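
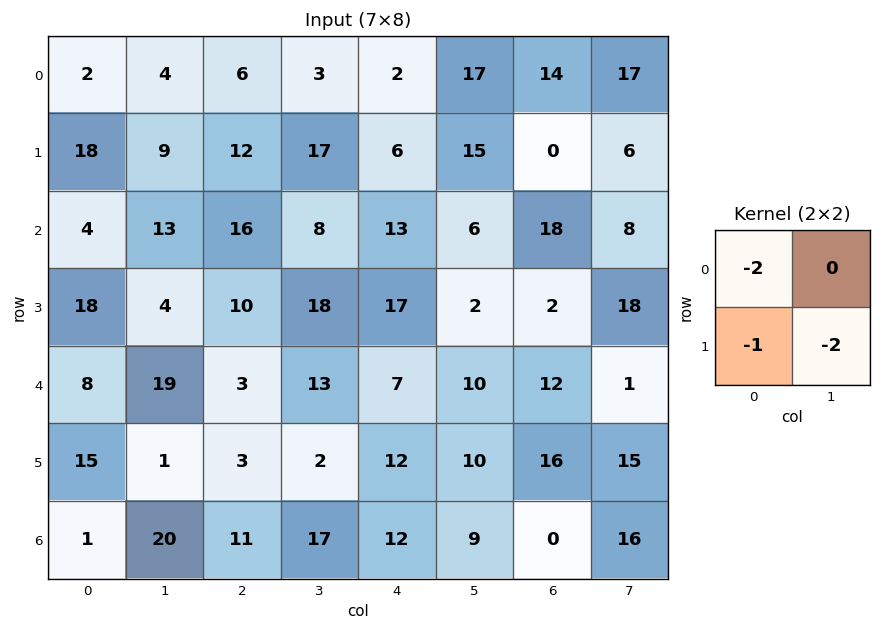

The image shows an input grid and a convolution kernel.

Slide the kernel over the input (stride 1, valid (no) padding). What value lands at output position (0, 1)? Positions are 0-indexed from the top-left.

The receptive field on the input at this output position is [4 6 / 9 12]. Elementwise product with the kernel and sum: 4·-2 + 9·-1 + 12·-2.

-41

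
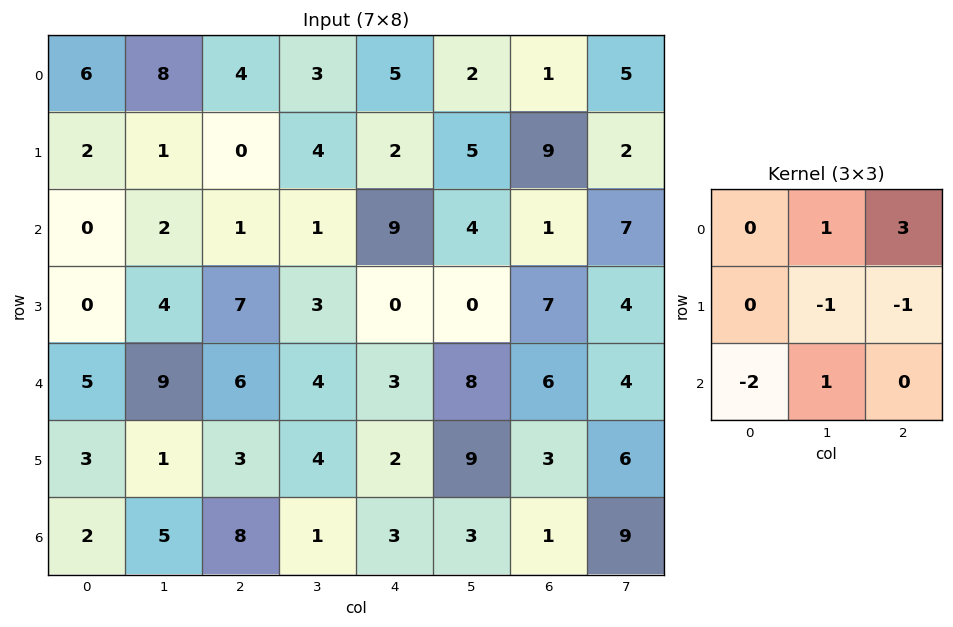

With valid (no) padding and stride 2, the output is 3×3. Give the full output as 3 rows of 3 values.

21 11 -23
-7 17 2
24 -8 11

Output[0,0]: The receptive field on the input at this output position is [6 8 4 / 2 1 0 / 0 2 1]. Elementwise product with the kernel and sum: 8·1 + 4·3 + 1·-1 + 0·-1 + 0·-2 + 2·1.
Output[0,1]: The receptive field on the input at this output position is [4 3 5 / 0 4 2 / 1 1 9]. Elementwise product with the kernel and sum: 3·1 + 5·3 + 4·-1 + 2·-1 + 1·-2 + 1·1.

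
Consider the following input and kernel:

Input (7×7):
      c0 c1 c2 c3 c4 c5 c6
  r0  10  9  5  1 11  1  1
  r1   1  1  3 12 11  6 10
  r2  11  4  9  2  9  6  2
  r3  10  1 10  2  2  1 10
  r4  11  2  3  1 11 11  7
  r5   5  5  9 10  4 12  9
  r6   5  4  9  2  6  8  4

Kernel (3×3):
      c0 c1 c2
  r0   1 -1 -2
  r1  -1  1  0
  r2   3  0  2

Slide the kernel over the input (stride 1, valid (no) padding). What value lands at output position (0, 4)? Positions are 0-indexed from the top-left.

34

The receptive field on the input at this output position is [11 1 1 / 11 6 10 / 9 6 2]. Elementwise product with the kernel and sum: 11·1 + 1·-1 + 1·-2 + 11·-1 + 6·1 + 9·3 + 2·2.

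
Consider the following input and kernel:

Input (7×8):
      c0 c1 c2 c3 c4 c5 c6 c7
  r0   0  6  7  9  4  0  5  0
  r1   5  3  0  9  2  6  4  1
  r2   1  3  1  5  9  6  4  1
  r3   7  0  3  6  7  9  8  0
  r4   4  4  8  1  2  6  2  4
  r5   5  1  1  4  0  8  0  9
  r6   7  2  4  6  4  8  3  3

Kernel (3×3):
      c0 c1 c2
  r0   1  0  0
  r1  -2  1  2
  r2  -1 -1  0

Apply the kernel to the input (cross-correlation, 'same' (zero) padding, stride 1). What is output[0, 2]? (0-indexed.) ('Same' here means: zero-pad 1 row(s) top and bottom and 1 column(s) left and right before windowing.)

10

The receptive field on the zero-padded input at this output position is [0 0 0 / 6 7 9 / 3 0 9]. Elementwise product with the kernel and sum: 0·1 + 6·-2 + 7·1 + 9·2 + 3·-1 + 0·-1.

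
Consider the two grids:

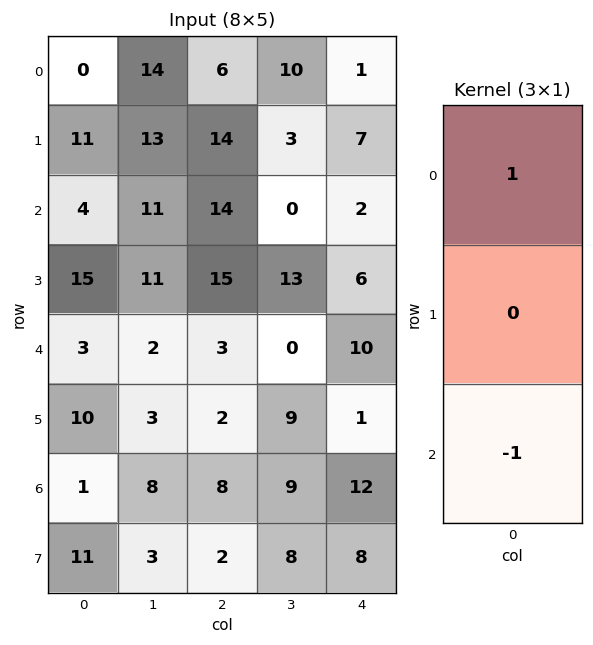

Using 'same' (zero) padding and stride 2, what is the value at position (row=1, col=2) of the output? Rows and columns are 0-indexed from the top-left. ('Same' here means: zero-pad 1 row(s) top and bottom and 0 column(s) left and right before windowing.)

The receptive field on the zero-padded input at this output position is [7 / 2 / 6]. Elementwise product with the kernel and sum: 7·1 + 6·-1.

1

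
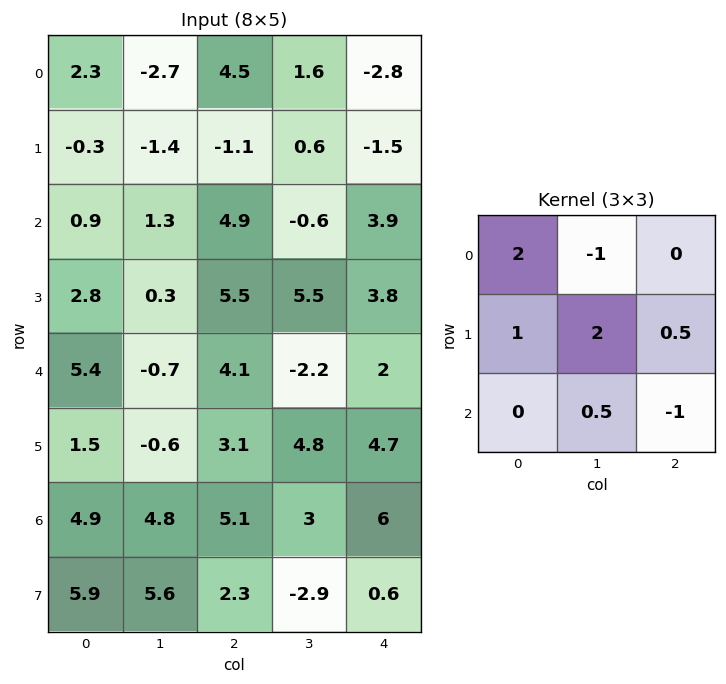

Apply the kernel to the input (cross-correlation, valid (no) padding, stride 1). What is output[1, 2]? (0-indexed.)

1.8

The receptive field on the input at this output position is [-1.1 0.6 -1.5 / 4.9 -0.6 3.9 / 5.5 5.5 3.8]. Elementwise product with the kernel and sum: -1.1·2 + 0.6·-1 + 4.9·1 + -0.6·2 + 3.9·0.5 + 5.5·0.5 + 3.8·-1.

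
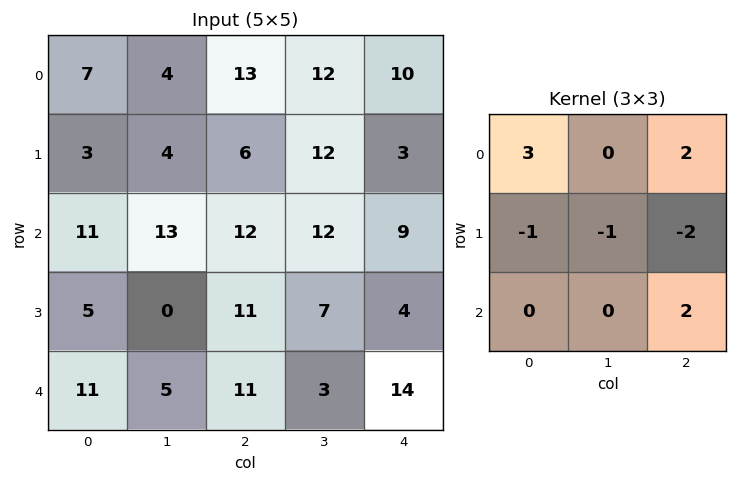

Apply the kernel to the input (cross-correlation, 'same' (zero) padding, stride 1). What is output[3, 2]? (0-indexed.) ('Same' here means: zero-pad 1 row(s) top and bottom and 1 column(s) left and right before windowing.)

The receptive field on the zero-padded input at this output position is [13 12 12 / 0 11 7 / 5 11 3]. Elementwise product with the kernel and sum: 13·3 + 12·2 + 0·-1 + 11·-1 + 7·-2 + 3·2.

44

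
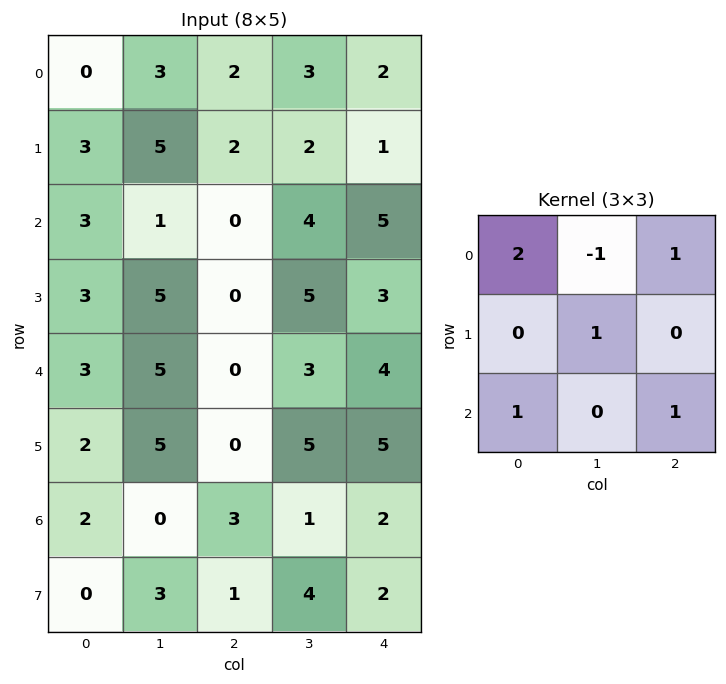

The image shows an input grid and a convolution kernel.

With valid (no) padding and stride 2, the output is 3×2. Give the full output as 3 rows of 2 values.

Output[0,0]: The receptive field on the input at this output position is [0 3 2 / 3 5 2 / 3 1 0]. Elementwise product with the kernel and sum: 0·2 + 3·-1 + 2·1 + 5·1 + 3·1 + 0·1.
Output[0,1]: The receptive field on the input at this output position is [2 3 2 / 2 2 1 / 0 4 5]. Elementwise product with the kernel and sum: 2·2 + 3·-1 + 2·1 + 2·1 + 0·1 + 5·1.

7 10
13 10
11 11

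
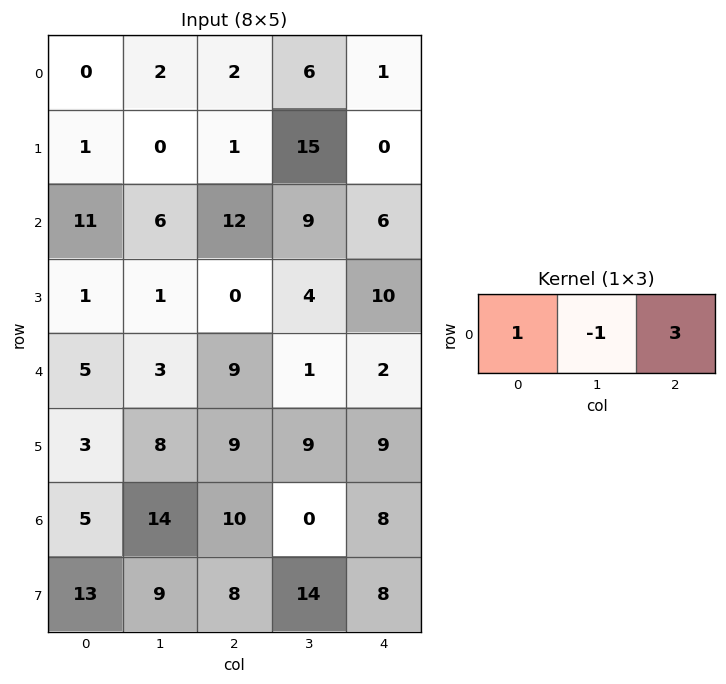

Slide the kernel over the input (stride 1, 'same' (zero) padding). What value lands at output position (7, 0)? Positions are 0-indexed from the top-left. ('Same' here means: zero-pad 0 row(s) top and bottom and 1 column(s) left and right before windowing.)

The receptive field on the zero-padded input at this output position is [0 13 9]. Elementwise product with the kernel and sum: 0·1 + 13·-1 + 9·3.

14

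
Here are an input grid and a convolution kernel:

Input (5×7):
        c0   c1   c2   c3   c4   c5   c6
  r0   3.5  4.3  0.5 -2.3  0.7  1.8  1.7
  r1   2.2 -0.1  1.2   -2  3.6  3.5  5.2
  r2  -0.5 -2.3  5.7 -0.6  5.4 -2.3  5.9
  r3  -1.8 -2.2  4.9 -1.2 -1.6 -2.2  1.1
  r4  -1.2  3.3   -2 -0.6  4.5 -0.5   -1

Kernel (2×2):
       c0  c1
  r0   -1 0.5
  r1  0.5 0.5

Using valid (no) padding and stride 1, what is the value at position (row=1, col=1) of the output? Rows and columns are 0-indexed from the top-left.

2.4

The receptive field on the input at this output position is [-0.1 1.2 / -2.3 5.7]. Elementwise product with the kernel and sum: -0.1·-1 + 1.2·0.5 + -2.3·0.5 + 5.7·0.5.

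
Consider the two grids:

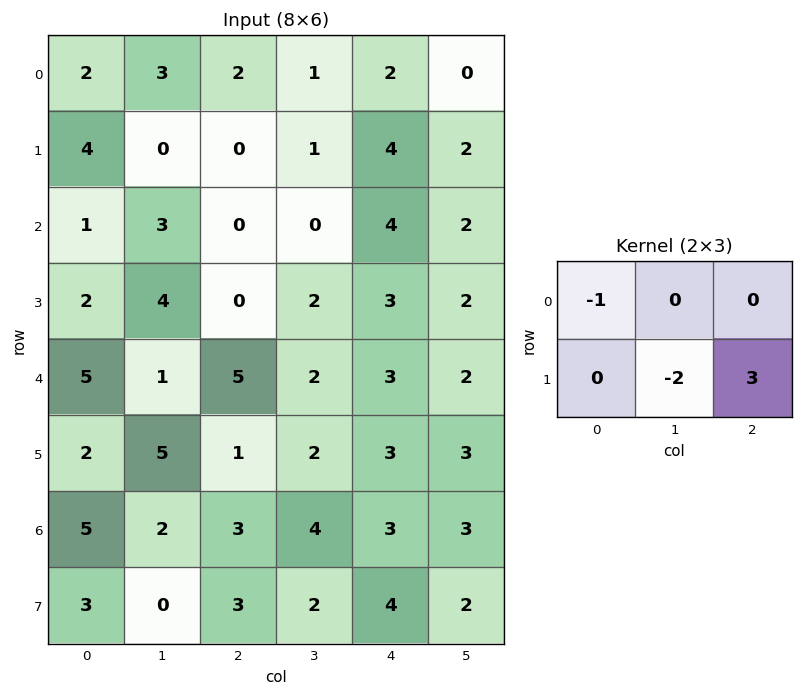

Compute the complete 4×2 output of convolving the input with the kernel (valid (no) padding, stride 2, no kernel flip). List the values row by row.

Output[0,0]: The receptive field on the input at this output position is [2 3 2 / 4 0 0]. Elementwise product with the kernel and sum: 2·-1 + 0·-2 + 0·3.
Output[0,1]: The receptive field on the input at this output position is [2 1 2 / 0 1 4]. Elementwise product with the kernel and sum: 2·-1 + 1·-2 + 4·3.

-2 8
-9 5
-12 0
4 5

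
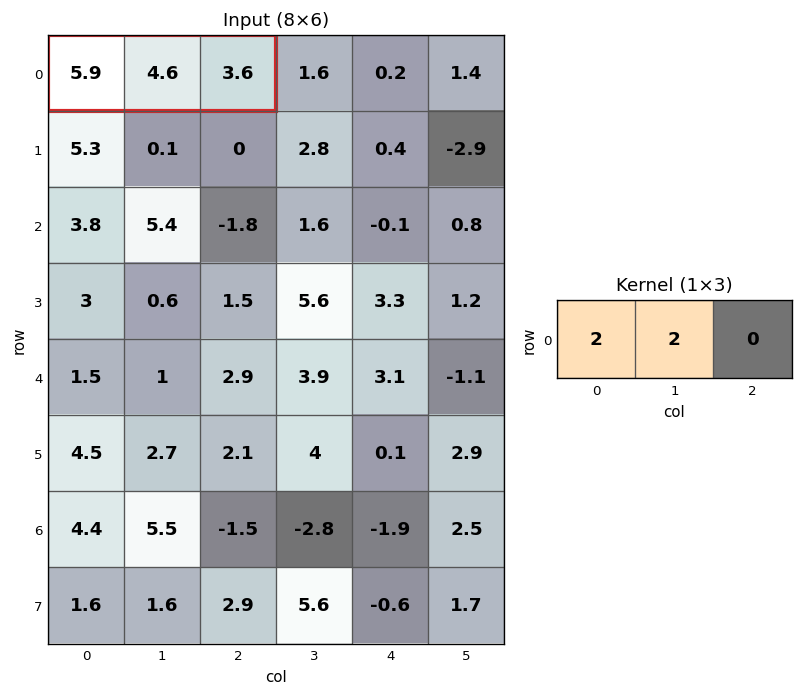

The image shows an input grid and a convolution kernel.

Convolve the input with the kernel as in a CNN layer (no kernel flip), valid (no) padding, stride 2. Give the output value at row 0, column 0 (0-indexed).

21

The receptive field on the input at this output position is [5.9 4.6 3.6]. Elementwise product with the kernel and sum: 5.9·2 + 4.6·2.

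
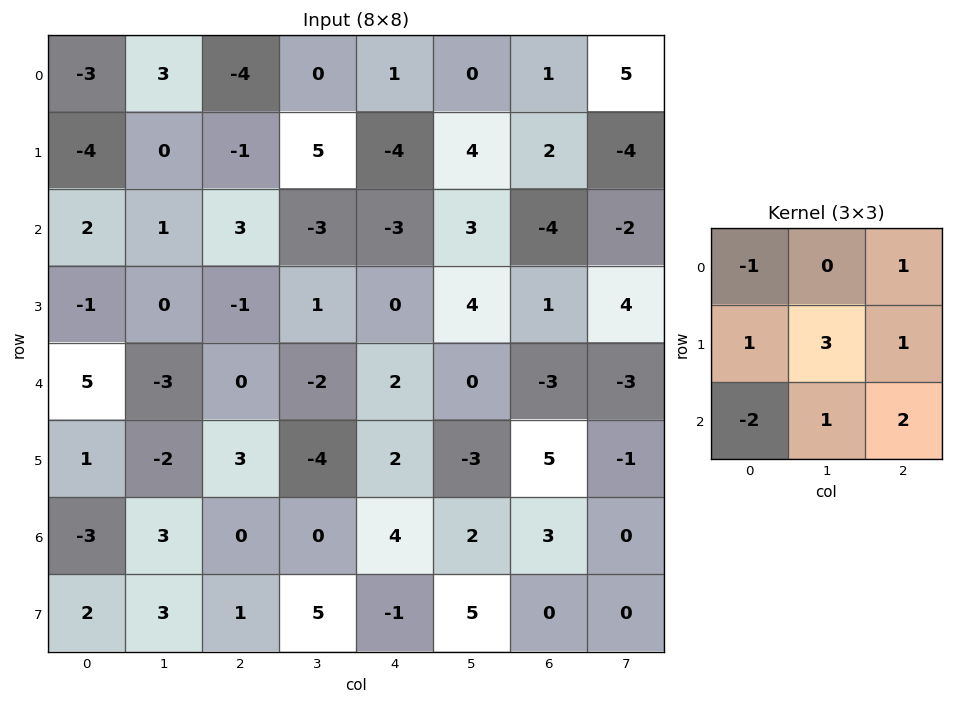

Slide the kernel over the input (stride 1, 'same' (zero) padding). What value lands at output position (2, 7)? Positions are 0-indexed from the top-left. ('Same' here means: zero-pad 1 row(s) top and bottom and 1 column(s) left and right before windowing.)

The receptive field on the zero-padded input at this output position is [2 -4 0 / -4 -2 0 / 1 4 0]. Elementwise product with the kernel and sum: 2·-1 + 0·1 + -4·1 + -2·3 + 0·1 + 1·-2 + 4·1 + 0·2.

-10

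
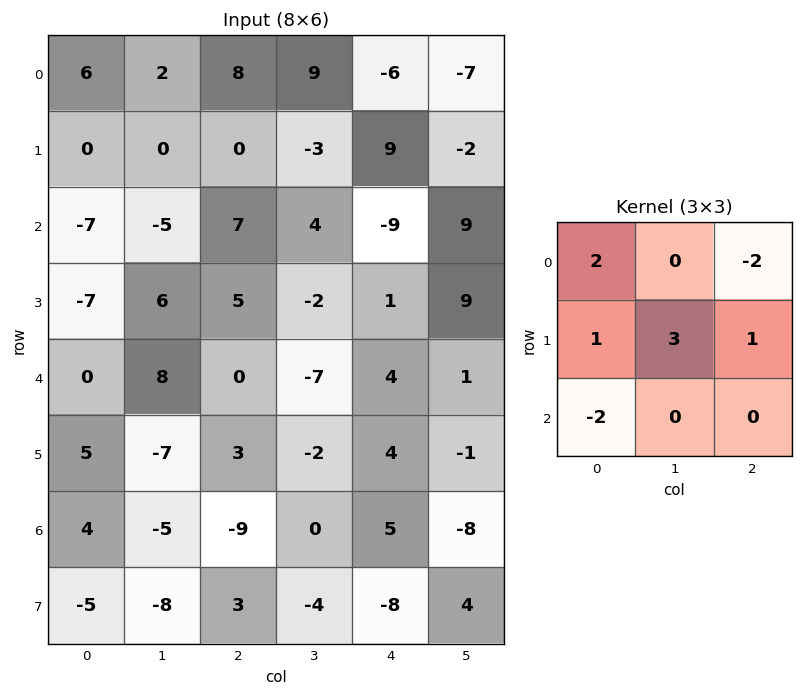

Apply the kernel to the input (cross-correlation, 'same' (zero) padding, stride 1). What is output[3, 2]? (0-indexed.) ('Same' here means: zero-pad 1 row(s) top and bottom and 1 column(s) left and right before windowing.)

-15

The receptive field on the zero-padded input at this output position is [-5 7 4 / 6 5 -2 / 8 0 -7]. Elementwise product with the kernel and sum: -5·2 + 4·-2 + 6·1 + 5·3 + -2·1 + 8·-2.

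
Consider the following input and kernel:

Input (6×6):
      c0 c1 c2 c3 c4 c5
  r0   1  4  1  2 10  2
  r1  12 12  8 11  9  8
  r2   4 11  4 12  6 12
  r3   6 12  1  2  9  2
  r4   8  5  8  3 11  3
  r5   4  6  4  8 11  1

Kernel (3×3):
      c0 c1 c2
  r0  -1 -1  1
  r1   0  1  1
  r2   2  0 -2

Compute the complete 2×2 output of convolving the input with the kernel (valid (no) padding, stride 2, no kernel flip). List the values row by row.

Output[0,0]: The receptive field on the input at this output position is [1 4 1 / 12 12 8 / 4 11 4]. Elementwise product with the kernel and sum: 1·-1 + 4·-1 + 1·1 + 12·1 + 8·1 + 4·2 + 4·-2.
Output[0,1]: The receptive field on the input at this output position is [1 2 10 / 8 11 9 / 4 12 6]. Elementwise product with the kernel and sum: 1·-1 + 2·-1 + 10·1 + 11·1 + 9·1 + 4·2 + 6·-2.

16 23
2 -5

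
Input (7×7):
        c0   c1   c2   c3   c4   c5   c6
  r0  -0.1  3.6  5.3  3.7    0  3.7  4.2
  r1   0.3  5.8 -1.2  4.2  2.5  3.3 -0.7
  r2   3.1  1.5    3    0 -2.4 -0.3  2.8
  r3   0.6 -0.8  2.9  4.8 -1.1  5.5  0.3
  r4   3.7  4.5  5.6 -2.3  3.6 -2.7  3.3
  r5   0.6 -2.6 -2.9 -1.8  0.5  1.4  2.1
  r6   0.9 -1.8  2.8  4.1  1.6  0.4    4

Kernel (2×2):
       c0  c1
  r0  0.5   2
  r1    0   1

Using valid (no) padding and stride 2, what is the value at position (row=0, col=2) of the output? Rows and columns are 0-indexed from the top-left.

The receptive field on the input at this output position is [0 3.7 / 2.5 3.3]. Elementwise product with the kernel and sum: 0·0.5 + 3.7·2 + 3.3·1.

10.7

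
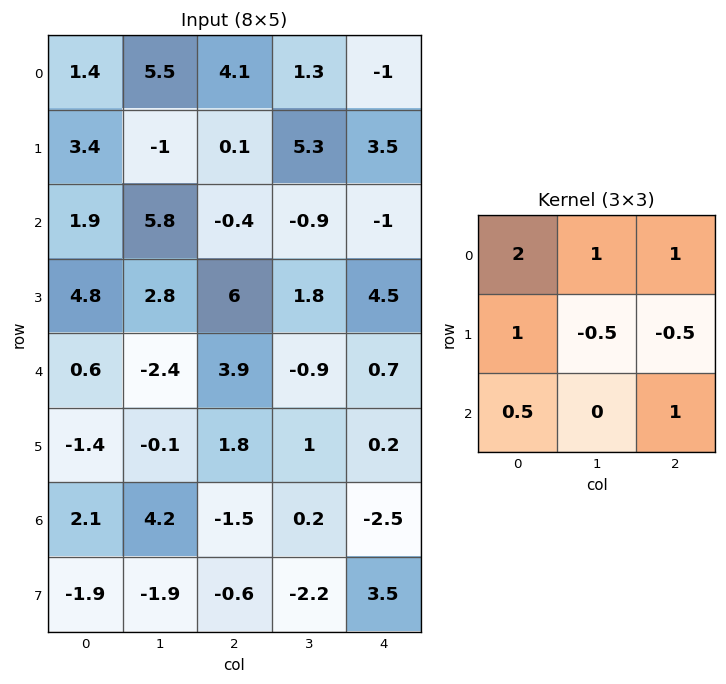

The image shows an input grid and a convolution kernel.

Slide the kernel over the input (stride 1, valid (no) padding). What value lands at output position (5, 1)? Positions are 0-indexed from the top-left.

4.3

The receptive field on the input at this output position is [-0.1 1.8 1 / 4.2 -1.5 0.2 / -1.9 -0.6 -2.2]. Elementwise product with the kernel and sum: -0.1·2 + 1.8·1 + 1·1 + 4.2·1 + -1.5·-0.5 + 0.2·-0.5 + -1.9·0.5 + -2.2·1.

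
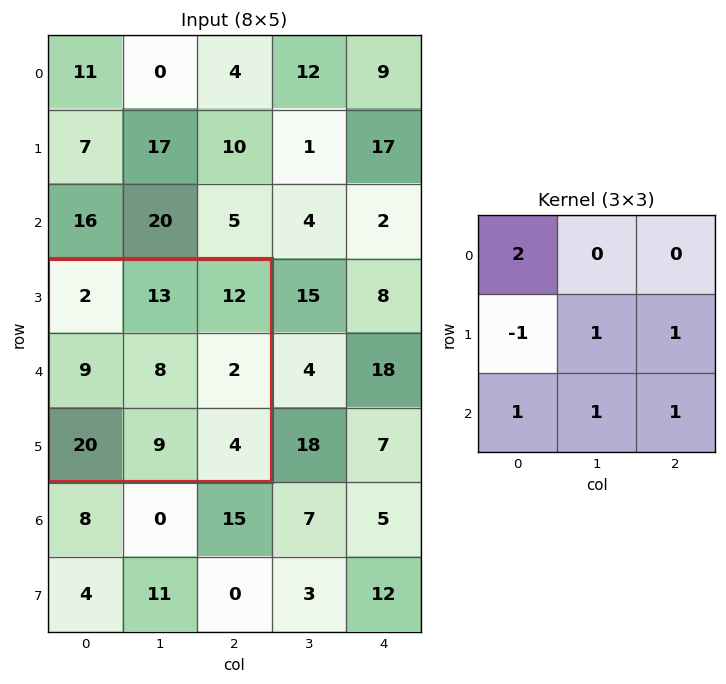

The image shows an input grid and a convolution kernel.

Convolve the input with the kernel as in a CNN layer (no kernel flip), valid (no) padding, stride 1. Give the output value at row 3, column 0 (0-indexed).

The receptive field on the input at this output position is [2 13 12 / 9 8 2 / 20 9 4]. Elementwise product with the kernel and sum: 2·2 + 9·-1 + 8·1 + 2·1 + 20·1 + 9·1 + 4·1.

38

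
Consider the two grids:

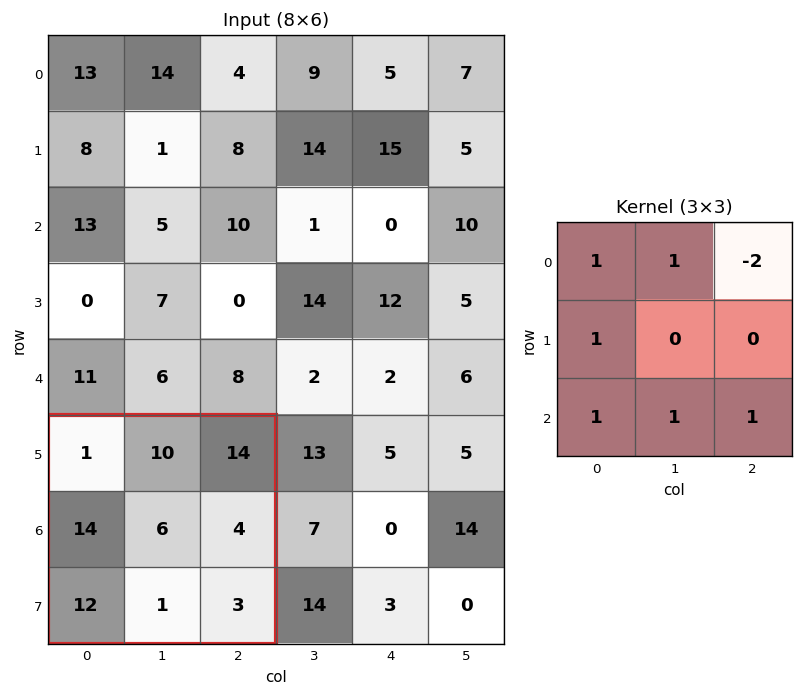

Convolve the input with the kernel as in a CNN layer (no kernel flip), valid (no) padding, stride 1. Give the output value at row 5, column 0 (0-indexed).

13

The receptive field on the input at this output position is [1 10 14 / 14 6 4 / 12 1 3]. Elementwise product with the kernel and sum: 1·1 + 10·1 + 14·-2 + 14·1 + 12·1 + 1·1 + 3·1.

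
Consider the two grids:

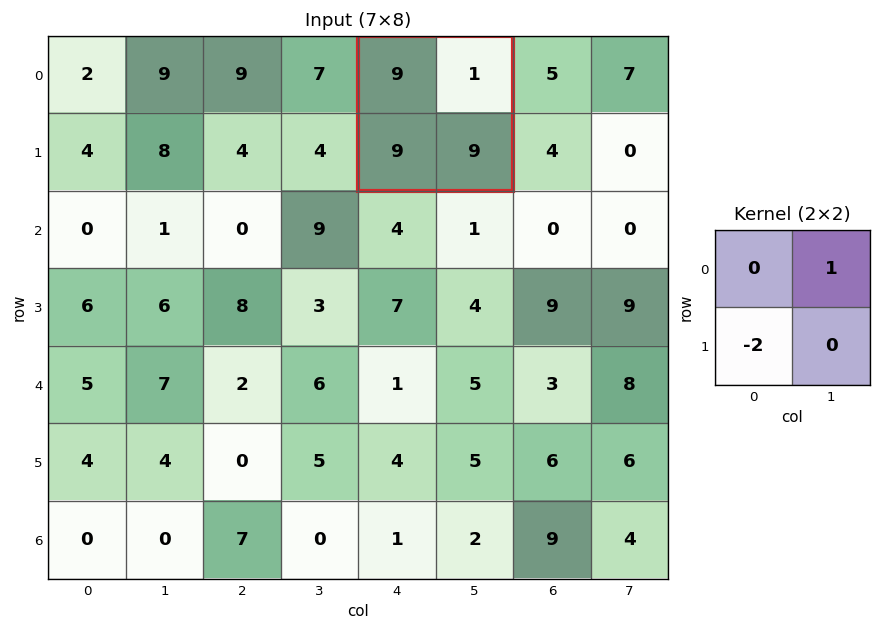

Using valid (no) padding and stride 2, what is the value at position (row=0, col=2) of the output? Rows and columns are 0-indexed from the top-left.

The receptive field on the input at this output position is [9 1 / 9 9]. Elementwise product with the kernel and sum: 1·1 + 9·-2.

-17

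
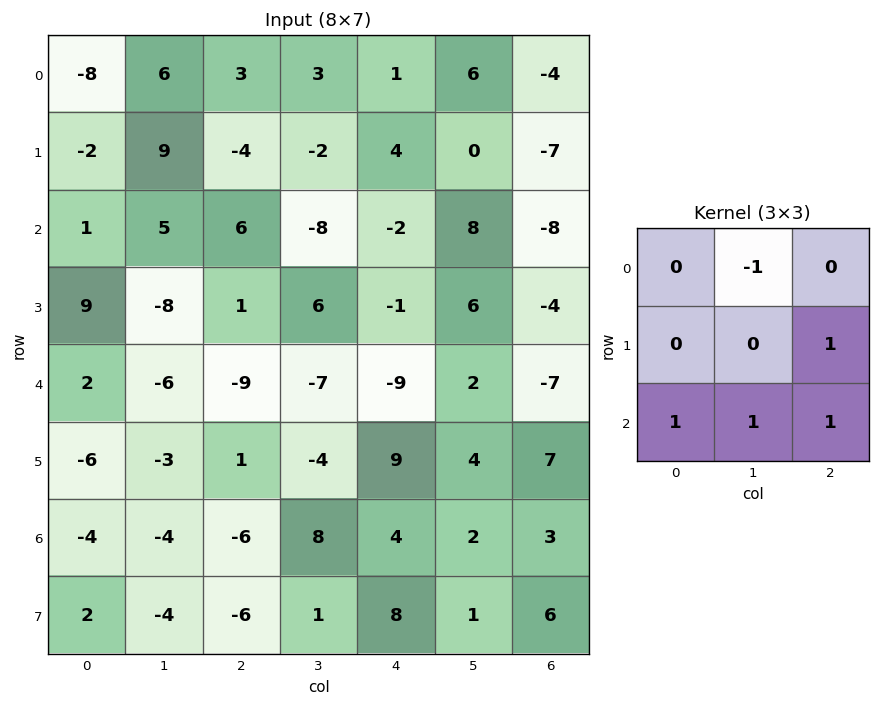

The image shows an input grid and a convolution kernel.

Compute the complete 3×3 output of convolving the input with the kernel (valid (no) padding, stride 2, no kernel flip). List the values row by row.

2 -3 -15
-17 -18 -26
-7 22 14

Output[0,0]: The receptive field on the input at this output position is [-8 6 3 / -2 9 -4 / 1 5 6]. Elementwise product with the kernel and sum: 6·-1 + -4·1 + 1·1 + 5·1 + 6·1.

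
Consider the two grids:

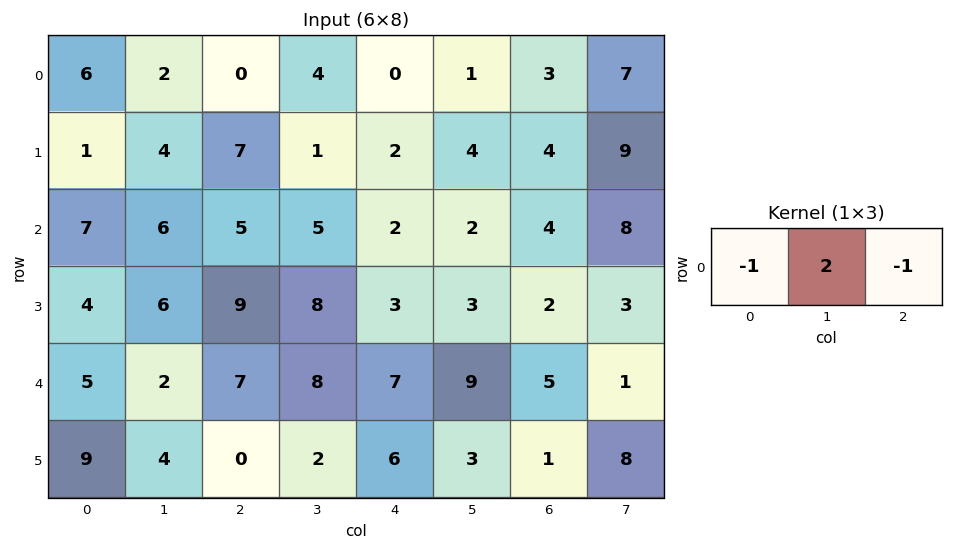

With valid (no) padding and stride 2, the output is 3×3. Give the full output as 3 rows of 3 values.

Output[0,0]: The receptive field on the input at this output position is [6 2 0]. Elementwise product with the kernel and sum: 6·-1 + 2·2 + 0·-1.
Output[0,1]: The receptive field on the input at this output position is [0 4 0]. Elementwise product with the kernel and sum: 0·-1 + 4·2 + 0·-1.

-2 8 -1
0 3 -2
-8 2 6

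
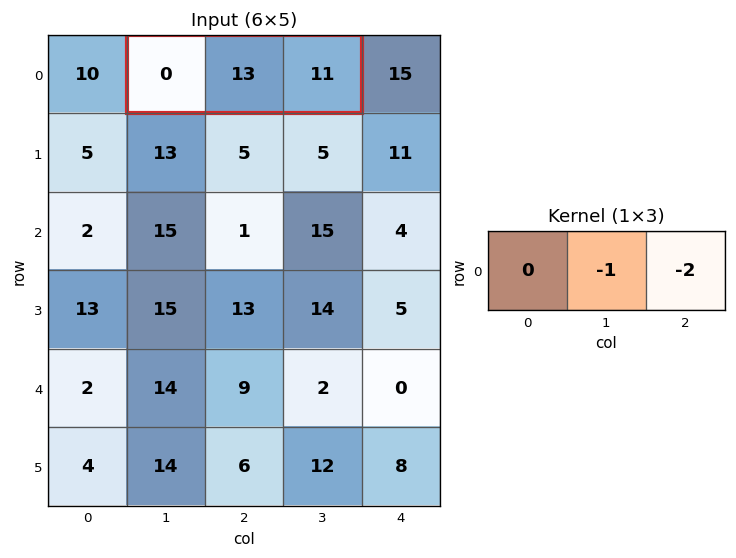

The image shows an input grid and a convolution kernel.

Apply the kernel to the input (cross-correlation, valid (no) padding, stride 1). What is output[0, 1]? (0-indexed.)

-35

The receptive field on the input at this output position is [0 13 11]. Elementwise product with the kernel and sum: 13·-1 + 11·-2.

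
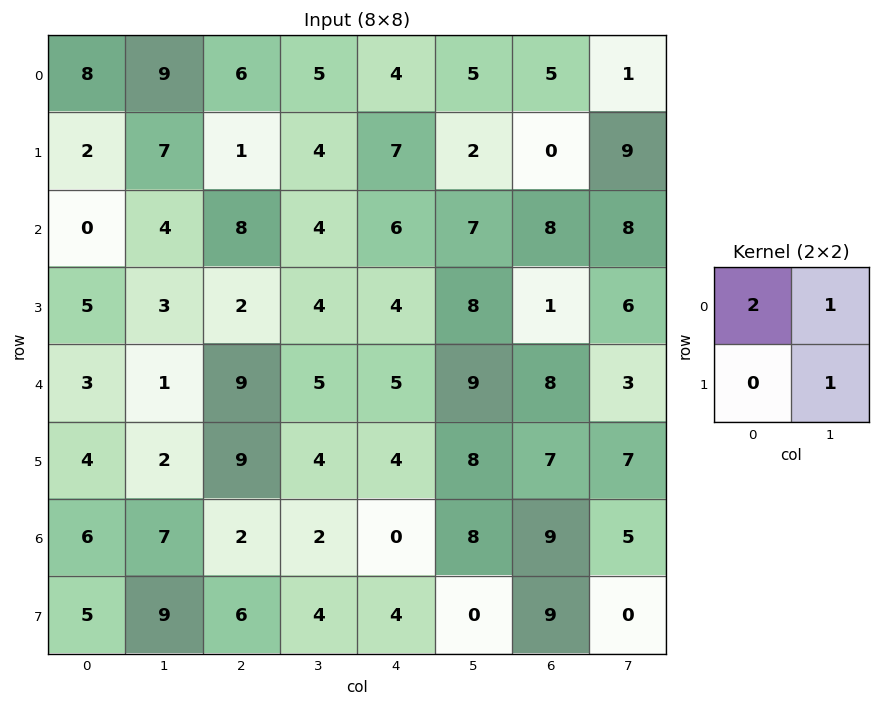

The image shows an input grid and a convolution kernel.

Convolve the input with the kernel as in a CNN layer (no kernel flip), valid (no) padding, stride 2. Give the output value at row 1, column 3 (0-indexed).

30

The receptive field on the input at this output position is [8 8 / 1 6]. Elementwise product with the kernel and sum: 8·2 + 8·1 + 6·1.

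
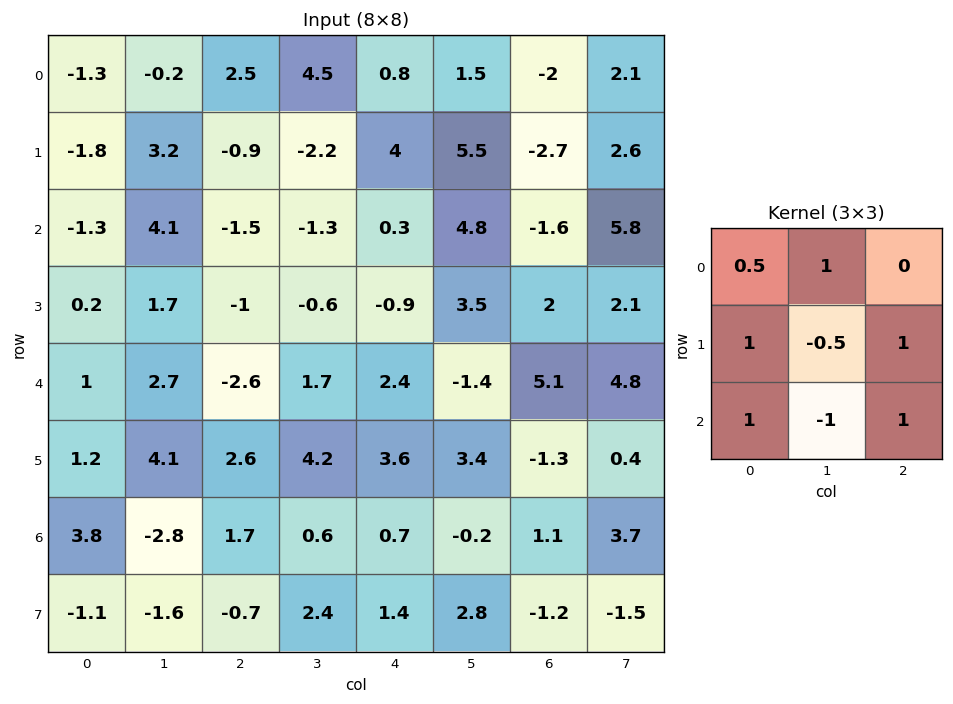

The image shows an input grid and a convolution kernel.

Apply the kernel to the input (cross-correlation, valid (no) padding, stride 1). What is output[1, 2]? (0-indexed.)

-4.5

The receptive field on the input at this output position is [-0.9 -2.2 4 / -1.5 -1.3 0.3 / -1 -0.6 -0.9]. Elementwise product with the kernel and sum: -0.9·0.5 + -2.2·1 + -1.5·1 + -1.3·-0.5 + 0.3·1 + -1·1 + -0.6·-1 + -0.9·1.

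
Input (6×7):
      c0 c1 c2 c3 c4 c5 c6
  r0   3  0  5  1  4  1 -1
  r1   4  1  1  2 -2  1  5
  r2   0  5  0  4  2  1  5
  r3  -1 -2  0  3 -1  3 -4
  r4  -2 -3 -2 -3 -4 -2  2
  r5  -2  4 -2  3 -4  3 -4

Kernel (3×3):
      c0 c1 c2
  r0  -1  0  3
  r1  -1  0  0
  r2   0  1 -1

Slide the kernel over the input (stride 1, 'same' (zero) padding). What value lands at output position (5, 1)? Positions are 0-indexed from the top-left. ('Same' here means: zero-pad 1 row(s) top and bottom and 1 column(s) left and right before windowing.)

-2

The receptive field on the zero-padded input at this output position is [-2 -3 -2 / -2 4 -2 / 0 0 0]. Elementwise product with the kernel and sum: -2·-1 + -2·3 + -2·-1 + 0·1 + 0·-1.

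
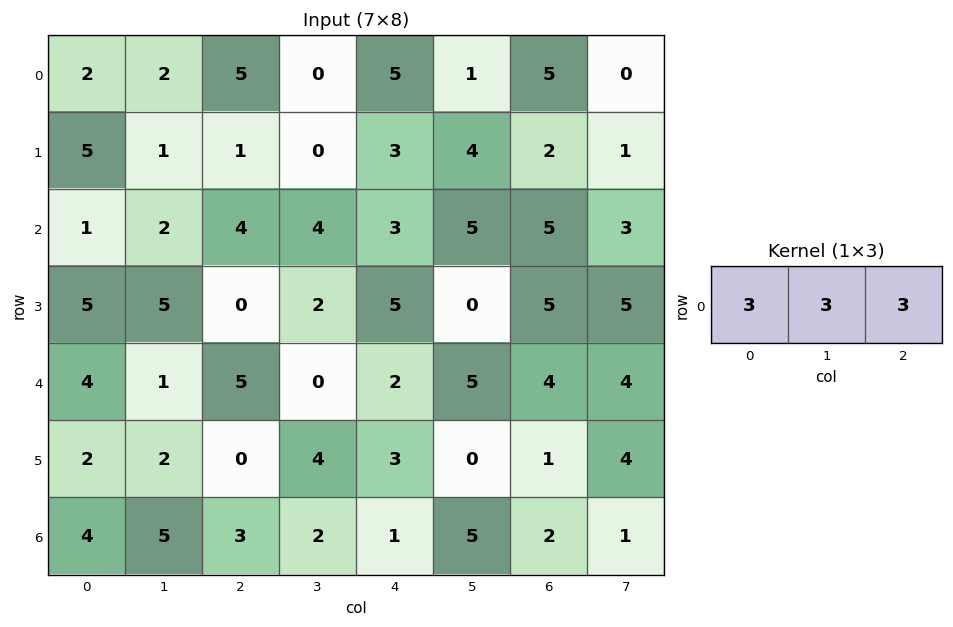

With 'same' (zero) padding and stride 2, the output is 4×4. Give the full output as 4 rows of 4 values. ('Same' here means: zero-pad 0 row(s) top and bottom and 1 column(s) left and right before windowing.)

12 21 18 18
9 30 36 39
15 18 21 39
27 30 24 24

Output[0,0]: The receptive field on the zero-padded input at this output position is [0 2 2]. Elementwise product with the kernel and sum: 0·3 + 2·3 + 2·3.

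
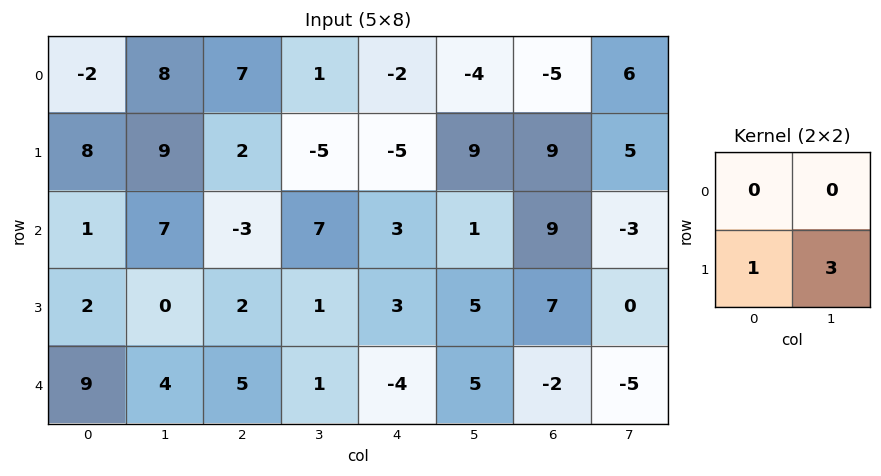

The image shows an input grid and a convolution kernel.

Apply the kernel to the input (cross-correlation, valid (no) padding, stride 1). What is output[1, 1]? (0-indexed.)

-2

The receptive field on the input at this output position is [9 2 / 7 -3]. Elementwise product with the kernel and sum: 7·1 + -3·3.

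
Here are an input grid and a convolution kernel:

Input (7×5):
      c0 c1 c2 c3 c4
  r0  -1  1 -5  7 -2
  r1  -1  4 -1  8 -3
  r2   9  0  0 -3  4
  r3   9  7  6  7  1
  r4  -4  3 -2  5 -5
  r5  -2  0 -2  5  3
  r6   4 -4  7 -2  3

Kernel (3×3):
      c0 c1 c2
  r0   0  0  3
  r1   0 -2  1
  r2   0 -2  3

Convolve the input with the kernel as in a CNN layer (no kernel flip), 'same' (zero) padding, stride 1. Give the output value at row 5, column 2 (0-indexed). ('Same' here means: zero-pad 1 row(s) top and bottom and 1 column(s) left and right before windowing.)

4

The receptive field on the zero-padded input at this output position is [3 -2 5 / 0 -2 5 / -4 7 -2]. Elementwise product with the kernel and sum: 5·3 + -2·-2 + 5·1 + 7·-2 + -2·3.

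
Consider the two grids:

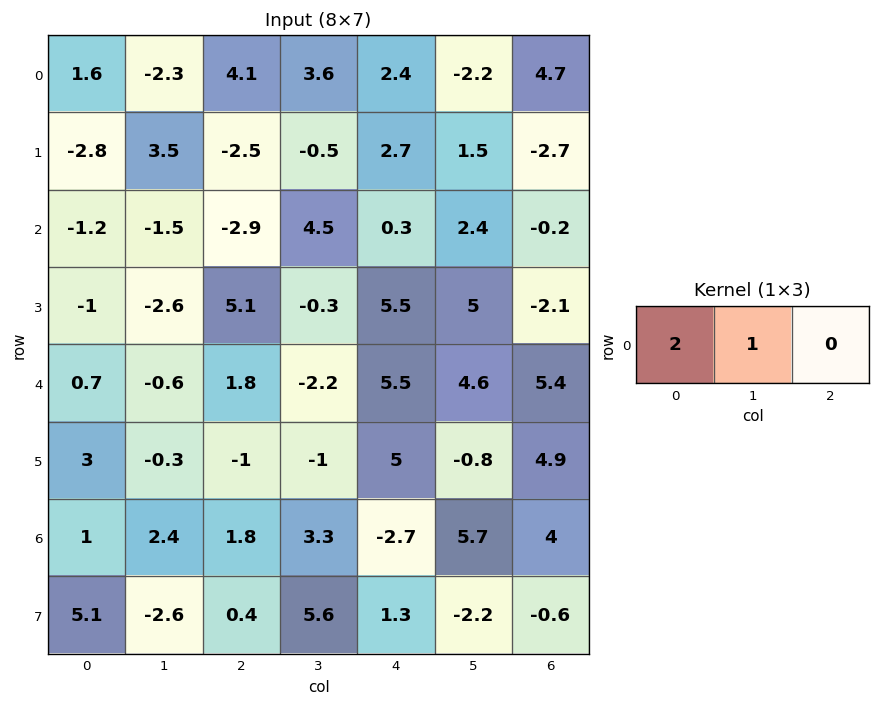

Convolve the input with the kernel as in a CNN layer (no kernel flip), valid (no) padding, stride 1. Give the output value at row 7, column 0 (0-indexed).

The receptive field on the input at this output position is [5.1 -2.6 0.4]. Elementwise product with the kernel and sum: 5.1·2 + -2.6·1.

7.6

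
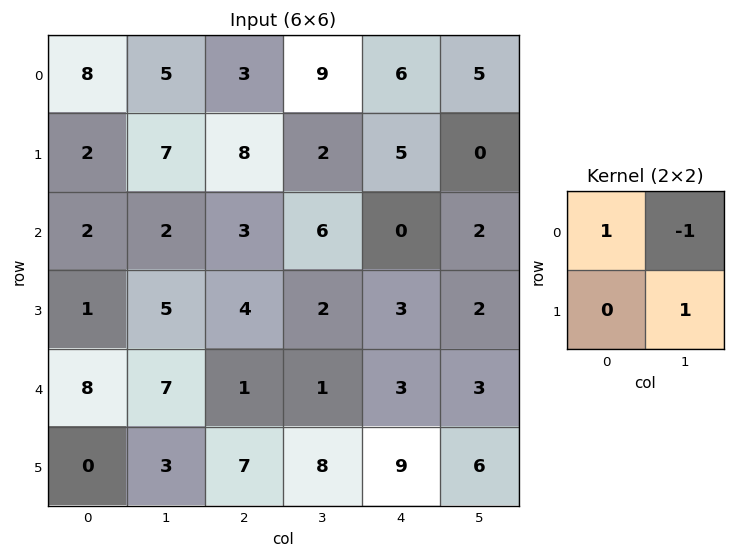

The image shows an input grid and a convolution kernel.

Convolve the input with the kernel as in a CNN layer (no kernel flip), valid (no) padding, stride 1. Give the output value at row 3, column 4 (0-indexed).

4

The receptive field on the input at this output position is [3 2 / 3 3]. Elementwise product with the kernel and sum: 3·1 + 2·-1 + 3·1.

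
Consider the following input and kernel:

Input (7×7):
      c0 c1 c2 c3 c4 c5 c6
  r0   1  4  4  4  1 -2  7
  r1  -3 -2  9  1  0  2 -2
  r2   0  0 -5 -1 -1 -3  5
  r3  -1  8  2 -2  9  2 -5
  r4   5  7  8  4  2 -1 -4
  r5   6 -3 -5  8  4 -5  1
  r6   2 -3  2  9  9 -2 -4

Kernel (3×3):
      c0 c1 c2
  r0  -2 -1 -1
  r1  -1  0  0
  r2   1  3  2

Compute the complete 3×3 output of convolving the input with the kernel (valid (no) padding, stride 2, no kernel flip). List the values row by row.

-17 -32 -7
48 34 -18
-34 30 -8

Output[0,0]: The receptive field on the input at this output position is [1 4 4 / -3 -2 9 / 0 0 -5]. Elementwise product with the kernel and sum: 1·-2 + 4·-1 + 4·-1 + -3·-1 + 0·1 + 0·3 + -5·2.
Output[0,1]: The receptive field on the input at this output position is [4 4 1 / 9 1 0 / -5 -1 -1]. Elementwise product with the kernel and sum: 4·-2 + 4·-1 + 1·-1 + 9·-1 + -5·1 + -1·3 + -1·2.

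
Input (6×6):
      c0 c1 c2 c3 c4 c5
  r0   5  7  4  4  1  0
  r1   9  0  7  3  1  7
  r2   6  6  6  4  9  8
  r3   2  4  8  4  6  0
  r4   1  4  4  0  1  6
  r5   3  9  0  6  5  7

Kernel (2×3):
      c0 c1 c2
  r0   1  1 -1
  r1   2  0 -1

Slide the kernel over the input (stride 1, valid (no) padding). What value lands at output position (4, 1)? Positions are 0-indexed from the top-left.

20

The receptive field on the input at this output position is [4 4 0 / 9 0 6]. Elementwise product with the kernel and sum: 4·1 + 4·1 + 0·-1 + 9·2 + 6·-1.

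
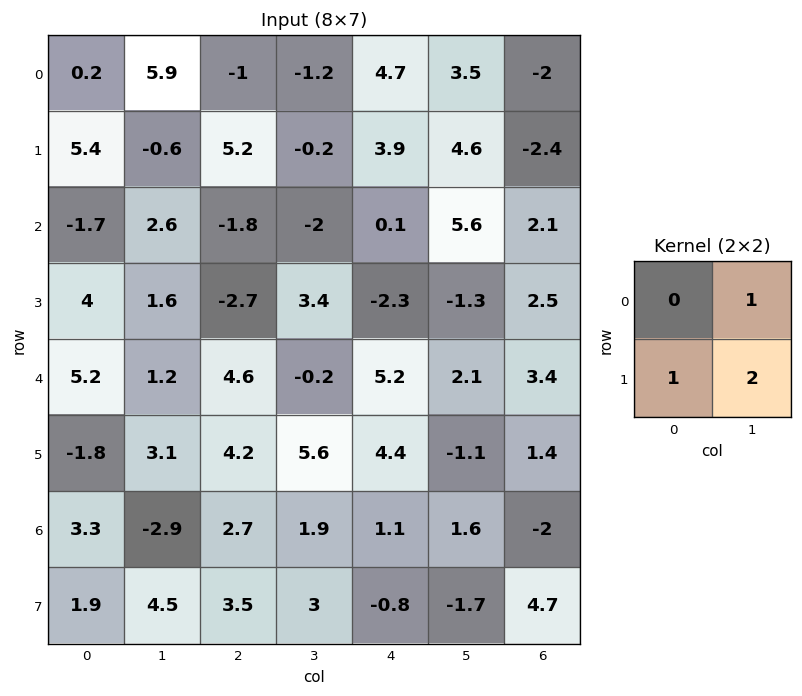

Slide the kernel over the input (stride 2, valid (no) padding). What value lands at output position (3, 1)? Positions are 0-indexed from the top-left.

The receptive field on the input at this output position is [2.7 1.9 / 3.5 3]. Elementwise product with the kernel and sum: 1.9·1 + 3.5·1 + 3·2.

11.4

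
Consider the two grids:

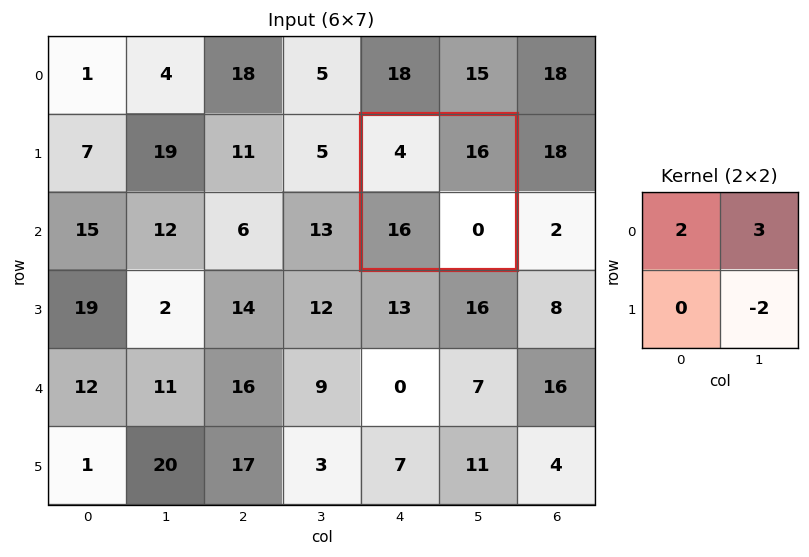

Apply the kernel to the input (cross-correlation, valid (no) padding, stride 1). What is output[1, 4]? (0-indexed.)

The receptive field on the input at this output position is [4 16 / 16 0]. Elementwise product with the kernel and sum: 4·2 + 16·3 + 0·-2.

56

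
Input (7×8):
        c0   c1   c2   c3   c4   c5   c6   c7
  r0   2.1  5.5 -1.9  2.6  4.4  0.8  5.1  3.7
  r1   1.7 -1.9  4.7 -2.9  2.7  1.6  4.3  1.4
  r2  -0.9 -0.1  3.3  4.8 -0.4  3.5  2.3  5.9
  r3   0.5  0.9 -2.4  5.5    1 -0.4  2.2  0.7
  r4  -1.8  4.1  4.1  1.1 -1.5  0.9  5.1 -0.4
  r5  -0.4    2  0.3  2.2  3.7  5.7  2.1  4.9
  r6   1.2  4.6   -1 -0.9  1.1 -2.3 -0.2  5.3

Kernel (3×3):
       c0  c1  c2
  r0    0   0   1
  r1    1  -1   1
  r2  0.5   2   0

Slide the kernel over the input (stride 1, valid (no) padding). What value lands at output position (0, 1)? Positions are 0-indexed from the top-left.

The receptive field on the input at this output position is [5.5 -1.9 2.6 / -1.9 4.7 -2.9 / -0.1 3.3 4.8]. Elementwise product with the kernel and sum: 2.6·1 + -1.9·1 + 4.7·-1 + -2.9·1 + -0.1·0.5 + 3.3·2.

-0.35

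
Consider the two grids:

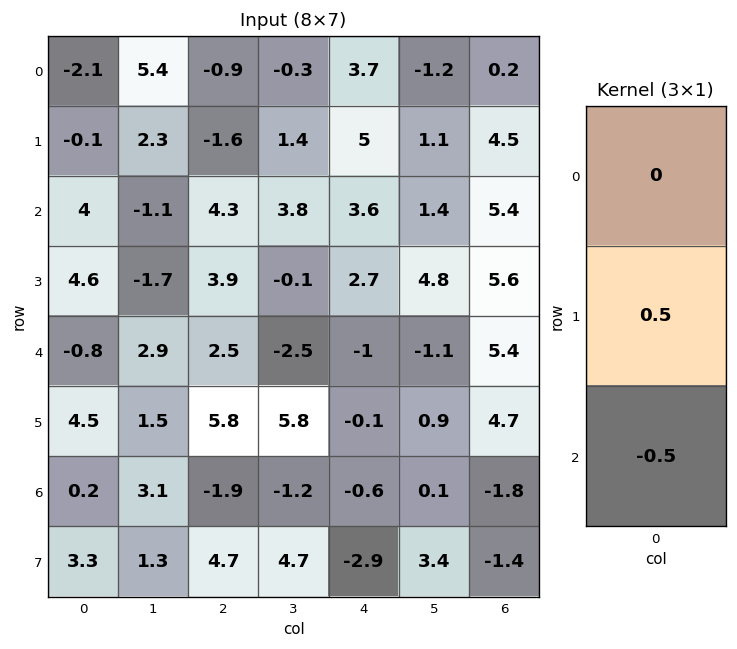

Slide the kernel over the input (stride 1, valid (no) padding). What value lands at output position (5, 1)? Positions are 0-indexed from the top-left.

The receptive field on the input at this output position is [1.5 / 3.1 / 1.3]. Elementwise product with the kernel and sum: 3.1·0.5 + 1.3·-0.5.

0.9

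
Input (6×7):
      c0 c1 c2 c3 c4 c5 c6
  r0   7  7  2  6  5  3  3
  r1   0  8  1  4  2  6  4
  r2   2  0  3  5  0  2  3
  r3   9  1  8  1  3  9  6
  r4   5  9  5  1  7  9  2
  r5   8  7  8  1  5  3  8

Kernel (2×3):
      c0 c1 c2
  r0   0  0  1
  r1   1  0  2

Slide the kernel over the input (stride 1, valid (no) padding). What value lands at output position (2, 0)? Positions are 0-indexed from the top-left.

The receptive field on the input at this output position is [2 0 3 / 9 1 8]. Elementwise product with the kernel and sum: 3·1 + 9·1 + 8·2.

28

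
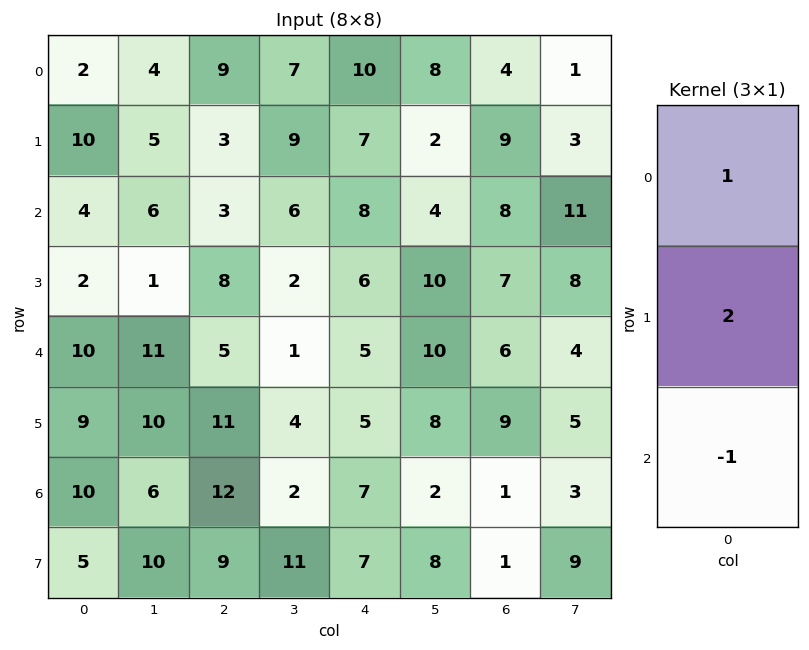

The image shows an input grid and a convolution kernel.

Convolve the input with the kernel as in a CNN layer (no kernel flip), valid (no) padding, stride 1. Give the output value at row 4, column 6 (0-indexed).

23

The receptive field on the input at this output position is [6 / 9 / 1]. Elementwise product with the kernel and sum: 6·1 + 9·2 + 1·-1.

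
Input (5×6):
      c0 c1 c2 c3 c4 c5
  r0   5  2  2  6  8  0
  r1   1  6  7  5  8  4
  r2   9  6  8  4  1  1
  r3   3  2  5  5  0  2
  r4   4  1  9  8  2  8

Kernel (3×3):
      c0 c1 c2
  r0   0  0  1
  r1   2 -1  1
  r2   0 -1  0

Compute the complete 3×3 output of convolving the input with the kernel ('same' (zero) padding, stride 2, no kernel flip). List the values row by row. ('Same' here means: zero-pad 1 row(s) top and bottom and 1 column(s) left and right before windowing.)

-4 1 -4
0 8 12
-1 6 24

Output[0,0]: The receptive field on the zero-padded input at this output position is [0 0 0 / 0 5 2 / 0 1 6]. Elementwise product with the kernel and sum: 0·1 + 0·2 + 5·-1 + 2·1 + 1·-1.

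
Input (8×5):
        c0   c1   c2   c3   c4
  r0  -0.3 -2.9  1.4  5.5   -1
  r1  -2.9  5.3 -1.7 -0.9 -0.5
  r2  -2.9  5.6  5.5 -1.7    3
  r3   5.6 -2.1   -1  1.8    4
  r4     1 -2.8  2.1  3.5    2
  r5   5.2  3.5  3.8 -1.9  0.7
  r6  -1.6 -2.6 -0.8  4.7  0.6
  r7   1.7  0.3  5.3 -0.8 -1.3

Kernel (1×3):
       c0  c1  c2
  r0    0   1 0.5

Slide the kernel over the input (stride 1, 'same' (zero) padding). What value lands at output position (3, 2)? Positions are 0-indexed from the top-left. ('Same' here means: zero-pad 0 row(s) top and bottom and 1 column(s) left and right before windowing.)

-0.1

The receptive field on the zero-padded input at this output position is [-2.1 -1 1.8]. Elementwise product with the kernel and sum: -1·1 + 1.8·0.5.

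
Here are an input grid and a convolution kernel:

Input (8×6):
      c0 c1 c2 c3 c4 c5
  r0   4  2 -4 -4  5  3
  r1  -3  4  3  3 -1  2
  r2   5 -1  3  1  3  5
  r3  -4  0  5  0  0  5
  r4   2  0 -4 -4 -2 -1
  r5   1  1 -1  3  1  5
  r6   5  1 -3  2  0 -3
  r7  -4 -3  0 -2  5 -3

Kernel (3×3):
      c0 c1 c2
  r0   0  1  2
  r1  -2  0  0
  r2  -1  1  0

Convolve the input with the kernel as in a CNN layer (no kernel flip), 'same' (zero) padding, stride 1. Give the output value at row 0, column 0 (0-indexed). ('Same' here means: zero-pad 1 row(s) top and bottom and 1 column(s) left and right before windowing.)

The receptive field on the zero-padded input at this output position is [0 0 0 / 0 4 2 / 0 -3 4]. Elementwise product with the kernel and sum: 0·1 + 0·2 + 0·-2 + 0·-1 + -3·1.

-3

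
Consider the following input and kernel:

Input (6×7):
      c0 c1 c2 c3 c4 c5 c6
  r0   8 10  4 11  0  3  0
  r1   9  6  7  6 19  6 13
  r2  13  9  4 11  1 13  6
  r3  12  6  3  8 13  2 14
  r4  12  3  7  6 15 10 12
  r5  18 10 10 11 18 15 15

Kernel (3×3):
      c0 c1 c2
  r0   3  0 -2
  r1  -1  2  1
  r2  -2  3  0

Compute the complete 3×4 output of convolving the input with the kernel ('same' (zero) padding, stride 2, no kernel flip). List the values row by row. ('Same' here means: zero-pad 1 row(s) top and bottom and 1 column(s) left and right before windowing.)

Output[0,0]: The receptive field on the zero-padded input at this output position is [0 0 0 / 0 8 10 / 0 9 6]. Elementwise product with the kernel and sum: 0·3 + 0·-2 + 0·-1 + 8·2 + 10·1 + 0·-2 + 9·3.

53 18 37 24
59 13 33 55
69 29 86 35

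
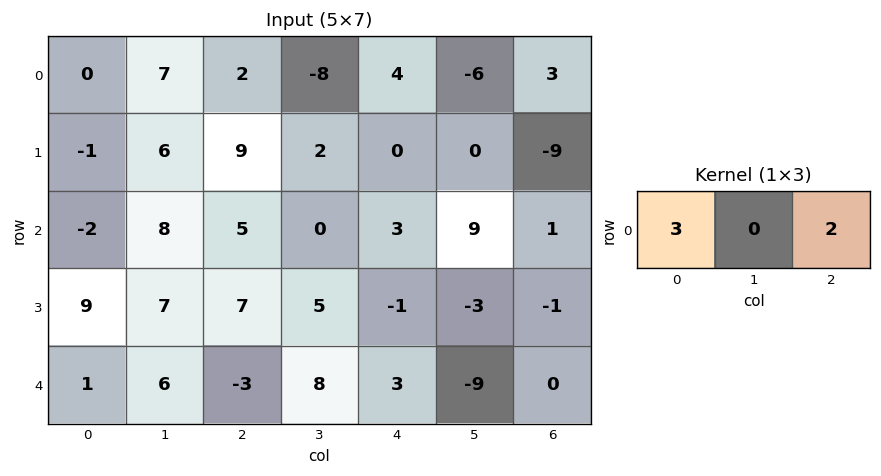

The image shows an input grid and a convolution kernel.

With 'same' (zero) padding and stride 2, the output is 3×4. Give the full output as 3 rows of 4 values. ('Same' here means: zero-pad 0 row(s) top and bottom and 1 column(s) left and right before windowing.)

Output[0,0]: The receptive field on the zero-padded input at this output position is [0 0 7]. Elementwise product with the kernel and sum: 0·3 + 7·2.

14 5 -36 -18
16 24 18 27
12 34 6 -27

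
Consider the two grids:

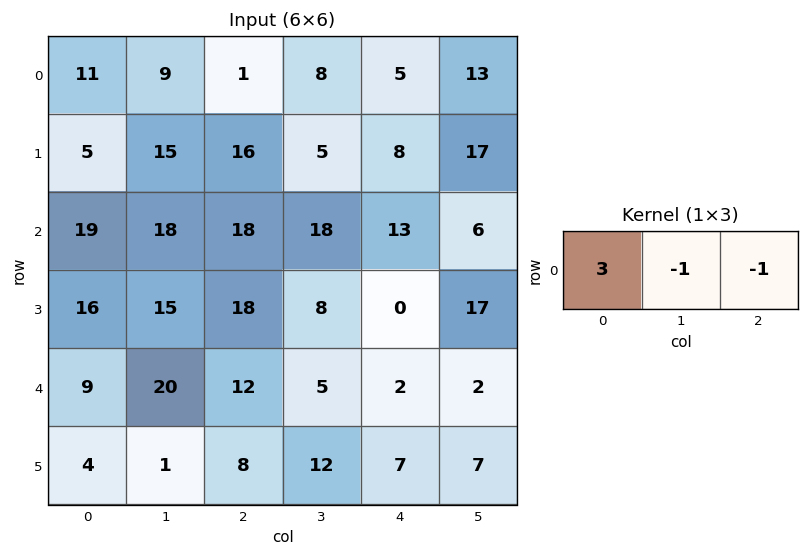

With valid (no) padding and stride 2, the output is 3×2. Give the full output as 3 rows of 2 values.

Output[0,0]: The receptive field on the input at this output position is [11 9 1]. Elementwise product with the kernel and sum: 11·3 + 9·-1 + 1·-1.
Output[0,1]: The receptive field on the input at this output position is [1 8 5]. Elementwise product with the kernel and sum: 1·3 + 8·-1 + 5·-1.

23 -10
21 23
-5 29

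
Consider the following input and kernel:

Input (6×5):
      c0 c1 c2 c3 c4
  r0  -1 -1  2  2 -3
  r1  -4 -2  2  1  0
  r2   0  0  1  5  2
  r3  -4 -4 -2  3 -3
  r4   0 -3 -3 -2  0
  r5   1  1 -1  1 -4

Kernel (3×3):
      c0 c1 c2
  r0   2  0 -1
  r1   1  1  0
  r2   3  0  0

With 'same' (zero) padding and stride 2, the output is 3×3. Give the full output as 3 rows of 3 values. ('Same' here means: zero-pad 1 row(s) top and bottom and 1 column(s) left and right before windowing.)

Output[0,0]: The receptive field on the zero-padded input at this output position is [0 0 0 / 0 -1 -1 / 0 -4 -2]. Elementwise product with the kernel and sum: 0·2 + 0·-1 + 0·1 + -1·1 + 0·3.

-1 -5 2
2 -16 18
4 -14 7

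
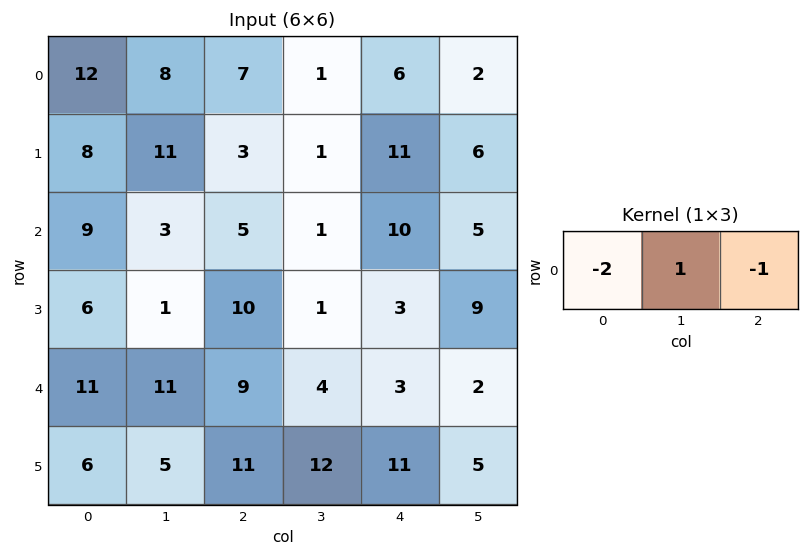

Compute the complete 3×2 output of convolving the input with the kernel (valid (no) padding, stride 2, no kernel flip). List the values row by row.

Output[0,0]: The receptive field on the input at this output position is [12 8 7]. Elementwise product with the kernel and sum: 12·-2 + 8·1 + 7·-1.

-23 -19
-20 -19
-20 -17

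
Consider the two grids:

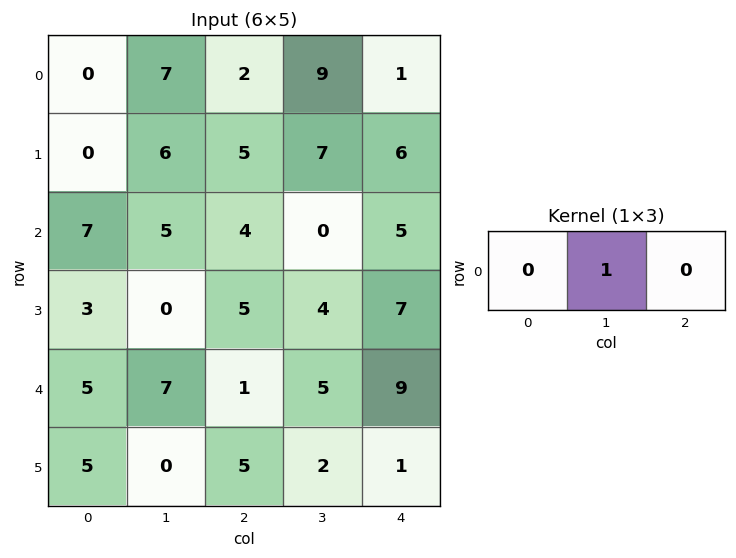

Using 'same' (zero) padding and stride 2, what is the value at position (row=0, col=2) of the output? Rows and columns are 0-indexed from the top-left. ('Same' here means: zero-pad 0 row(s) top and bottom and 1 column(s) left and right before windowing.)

1

The receptive field on the zero-padded input at this output position is [9 1 0]. Elementwise product with the kernel and sum: 1·1.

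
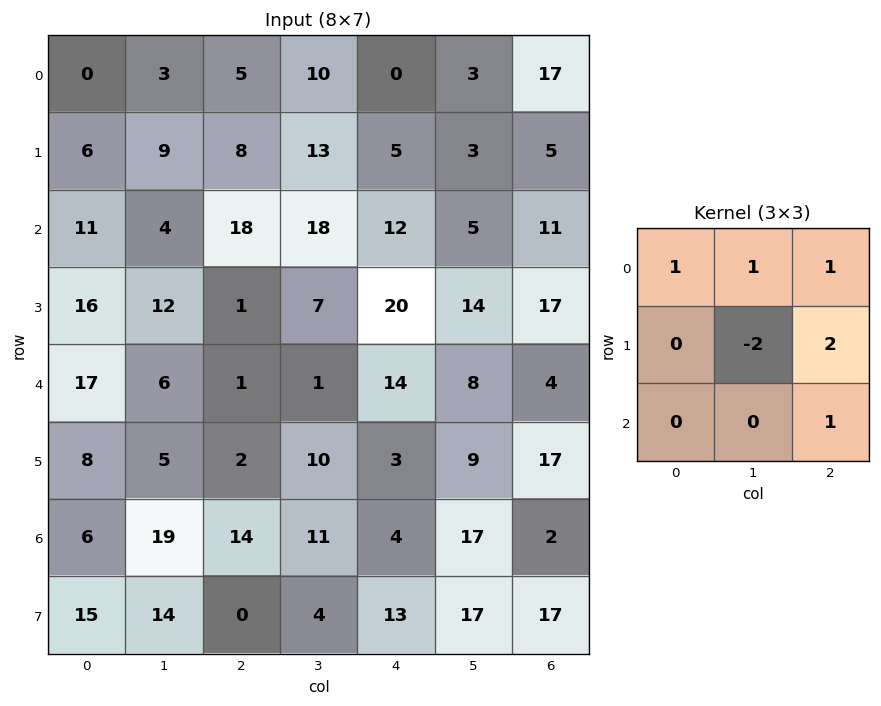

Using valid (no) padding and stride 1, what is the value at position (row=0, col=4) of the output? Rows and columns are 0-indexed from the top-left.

35

The receptive field on the input at this output position is [0 3 17 / 5 3 5 / 12 5 11]. Elementwise product with the kernel and sum: 0·1 + 3·1 + 17·1 + 3·-2 + 5·2 + 11·1.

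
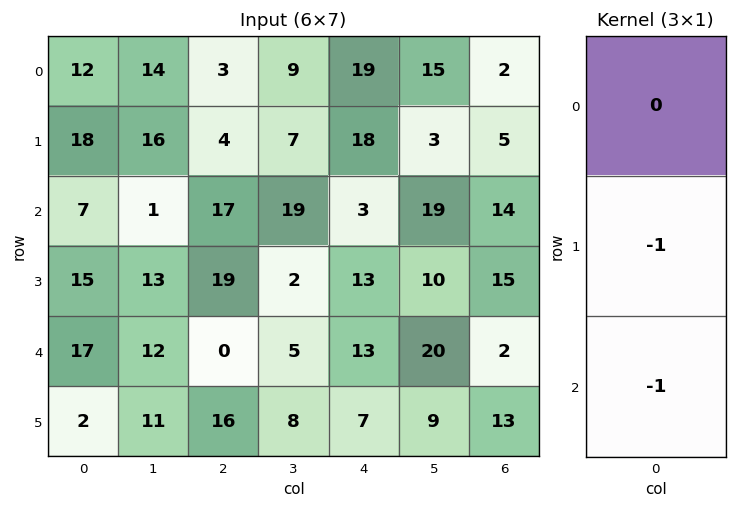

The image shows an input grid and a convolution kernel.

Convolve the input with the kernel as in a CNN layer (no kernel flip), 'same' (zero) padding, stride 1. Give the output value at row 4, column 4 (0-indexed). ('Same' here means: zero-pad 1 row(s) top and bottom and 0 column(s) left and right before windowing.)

-20

The receptive field on the zero-padded input at this output position is [13 / 13 / 7]. Elementwise product with the kernel and sum: 13·-1 + 7·-1.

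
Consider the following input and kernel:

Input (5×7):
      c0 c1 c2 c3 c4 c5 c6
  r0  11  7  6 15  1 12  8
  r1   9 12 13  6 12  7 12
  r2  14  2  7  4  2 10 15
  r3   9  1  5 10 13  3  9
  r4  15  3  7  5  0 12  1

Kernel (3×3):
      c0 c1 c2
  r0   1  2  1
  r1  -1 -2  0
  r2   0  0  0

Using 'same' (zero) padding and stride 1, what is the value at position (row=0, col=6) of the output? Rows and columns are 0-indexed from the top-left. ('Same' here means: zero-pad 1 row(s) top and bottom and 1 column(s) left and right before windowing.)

The receptive field on the zero-padded input at this output position is [0 0 0 / 12 8 0 / 7 12 0]. Elementwise product with the kernel and sum: 0·1 + 0·2 + 0·1 + 12·-1 + 8·-2.

-28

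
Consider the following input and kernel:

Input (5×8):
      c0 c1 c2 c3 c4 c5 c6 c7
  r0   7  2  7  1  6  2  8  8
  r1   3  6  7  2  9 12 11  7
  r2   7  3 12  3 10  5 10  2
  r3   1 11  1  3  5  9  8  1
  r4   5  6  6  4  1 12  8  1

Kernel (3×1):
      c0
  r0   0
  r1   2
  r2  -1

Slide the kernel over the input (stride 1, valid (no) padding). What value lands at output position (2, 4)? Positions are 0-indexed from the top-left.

The receptive field on the input at this output position is [10 / 5 / 1]. Elementwise product with the kernel and sum: 5·2 + 1·-1.

9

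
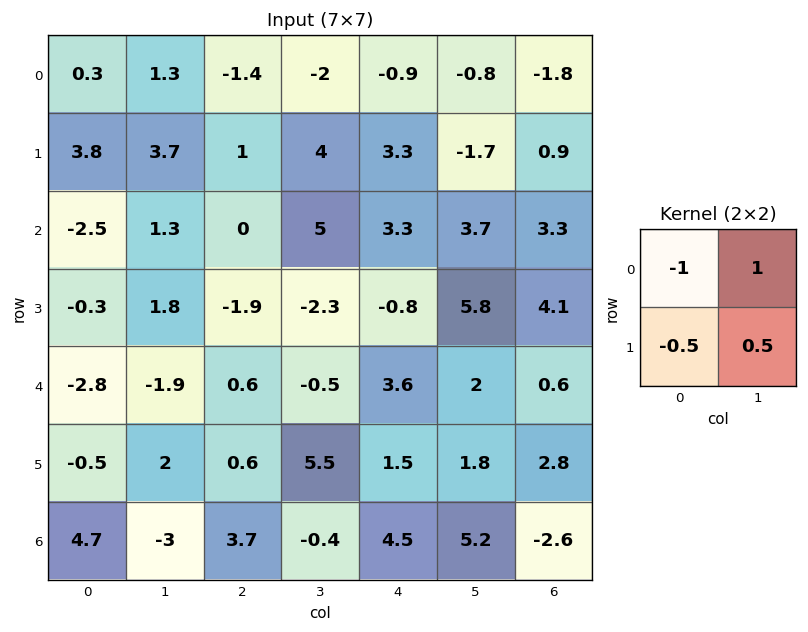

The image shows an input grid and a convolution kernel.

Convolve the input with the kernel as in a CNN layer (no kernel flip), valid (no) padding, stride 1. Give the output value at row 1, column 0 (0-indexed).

The receptive field on the input at this output position is [3.8 3.7 / -2.5 1.3]. Elementwise product with the kernel and sum: 3.8·-1 + 3.7·1 + -2.5·-0.5 + 1.3·0.5.

1.8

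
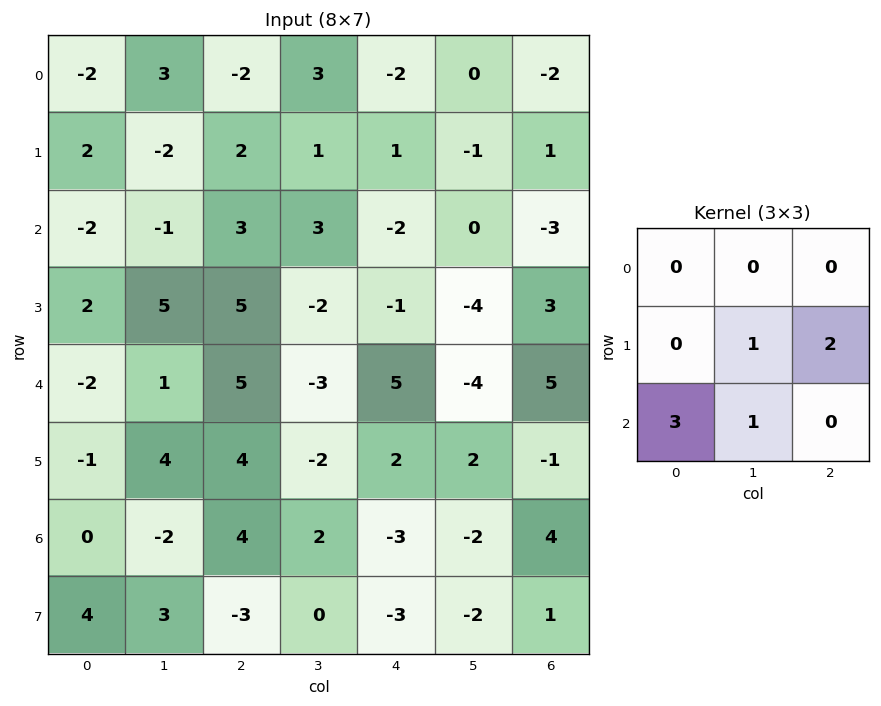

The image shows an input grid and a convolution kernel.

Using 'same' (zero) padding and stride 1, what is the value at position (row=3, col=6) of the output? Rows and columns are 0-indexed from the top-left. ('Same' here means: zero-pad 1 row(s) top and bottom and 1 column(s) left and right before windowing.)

-4

The receptive field on the zero-padded input at this output position is [0 -3 0 / -4 3 0 / -4 5 0]. Elementwise product with the kernel and sum: 3·1 + 0·2 + -4·3 + 5·1.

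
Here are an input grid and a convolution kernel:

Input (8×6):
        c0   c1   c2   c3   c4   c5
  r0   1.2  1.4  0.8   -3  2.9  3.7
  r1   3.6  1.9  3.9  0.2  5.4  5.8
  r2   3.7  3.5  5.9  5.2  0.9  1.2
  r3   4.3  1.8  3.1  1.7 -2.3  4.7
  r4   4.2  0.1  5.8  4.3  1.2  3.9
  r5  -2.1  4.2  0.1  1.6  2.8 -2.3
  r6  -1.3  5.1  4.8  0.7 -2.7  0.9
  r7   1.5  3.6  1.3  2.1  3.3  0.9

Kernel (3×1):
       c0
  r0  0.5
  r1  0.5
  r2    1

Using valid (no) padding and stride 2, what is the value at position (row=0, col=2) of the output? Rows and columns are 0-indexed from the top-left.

5.05

The receptive field on the input at this output position is [2.9 / 5.4 / 0.9]. Elementwise product with the kernel and sum: 2.9·0.5 + 5.4·0.5 + 0.9·1.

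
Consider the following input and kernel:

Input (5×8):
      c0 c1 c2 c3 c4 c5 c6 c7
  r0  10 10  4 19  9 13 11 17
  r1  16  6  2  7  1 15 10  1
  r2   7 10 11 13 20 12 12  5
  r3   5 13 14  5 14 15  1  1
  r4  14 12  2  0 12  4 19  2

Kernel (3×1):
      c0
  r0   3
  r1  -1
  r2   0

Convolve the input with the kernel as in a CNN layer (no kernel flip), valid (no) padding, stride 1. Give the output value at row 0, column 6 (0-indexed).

23

The receptive field on the input at this output position is [11 / 10 / 12]. Elementwise product with the kernel and sum: 11·3 + 10·-1.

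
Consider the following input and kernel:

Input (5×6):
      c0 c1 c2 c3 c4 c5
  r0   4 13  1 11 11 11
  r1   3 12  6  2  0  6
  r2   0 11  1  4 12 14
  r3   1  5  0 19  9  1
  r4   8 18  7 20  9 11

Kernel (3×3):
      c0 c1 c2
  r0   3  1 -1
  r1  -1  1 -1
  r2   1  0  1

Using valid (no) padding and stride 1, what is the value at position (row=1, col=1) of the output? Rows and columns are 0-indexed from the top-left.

The receptive field on the input at this output position is [12 6 2 / 11 1 4 / 5 0 19]. Elementwise product with the kernel and sum: 12·3 + 6·1 + 2·-1 + 11·-1 + 1·1 + 4·-1 + 5·1 + 19·1.

50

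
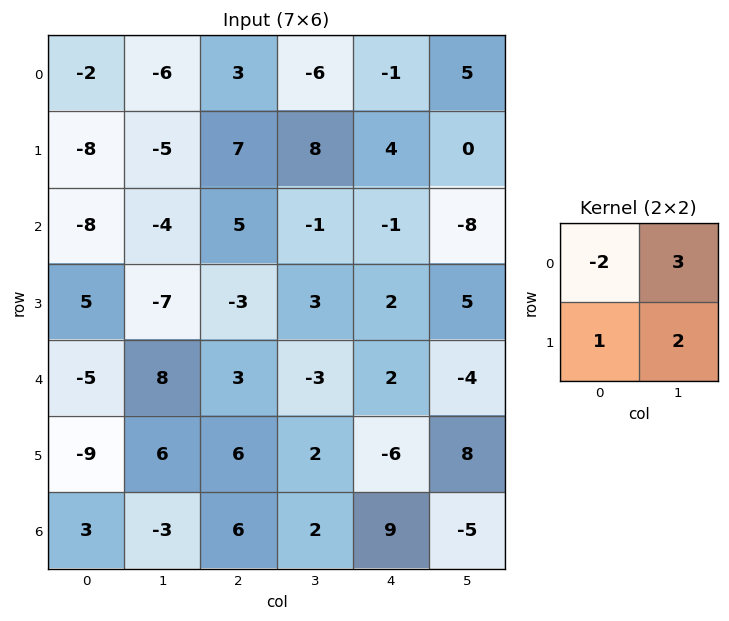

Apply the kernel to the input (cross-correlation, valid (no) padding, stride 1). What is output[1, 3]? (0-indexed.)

The receptive field on the input at this output position is [8 4 / -1 -1]. Elementwise product with the kernel and sum: 8·-2 + 4·3 + -1·1 + -1·2.

-7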